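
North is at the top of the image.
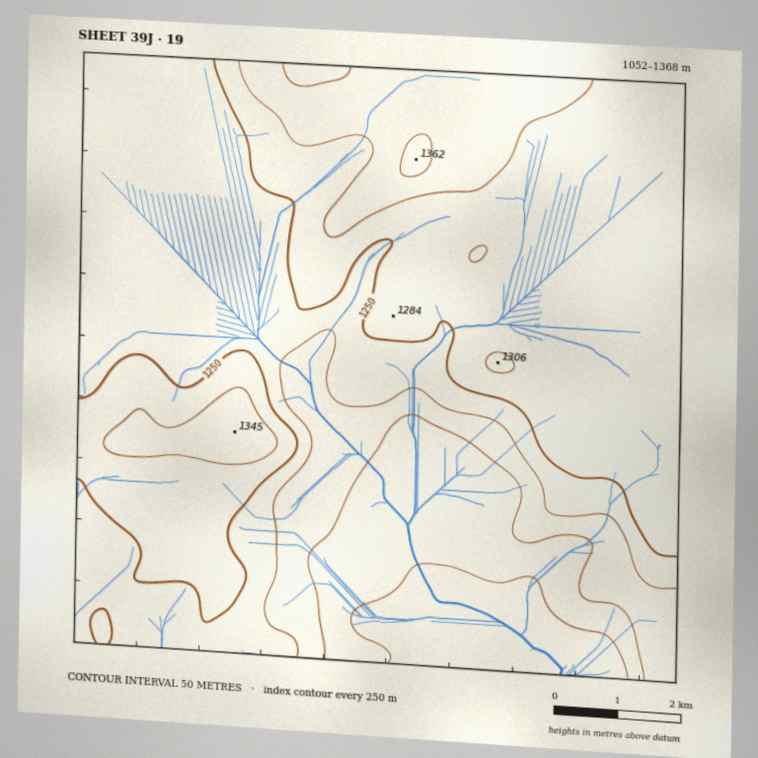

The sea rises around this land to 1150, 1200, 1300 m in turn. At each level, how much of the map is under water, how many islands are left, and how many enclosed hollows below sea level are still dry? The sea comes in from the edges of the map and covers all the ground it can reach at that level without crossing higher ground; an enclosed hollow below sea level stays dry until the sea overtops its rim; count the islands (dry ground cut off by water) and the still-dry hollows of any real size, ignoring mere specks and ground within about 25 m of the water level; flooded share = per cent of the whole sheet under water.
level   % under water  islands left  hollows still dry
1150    15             0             0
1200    24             0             0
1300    89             1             0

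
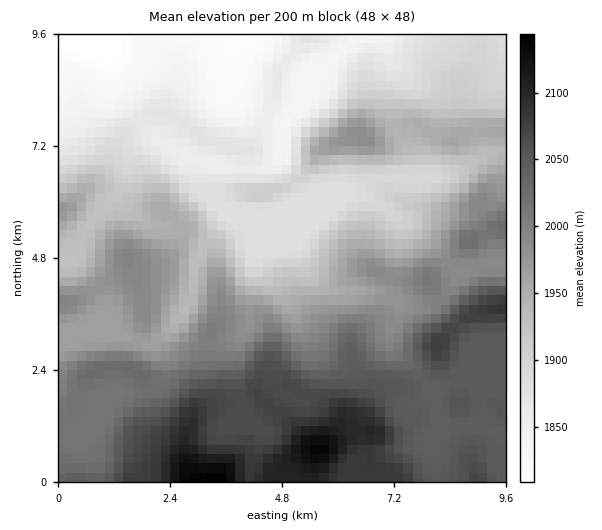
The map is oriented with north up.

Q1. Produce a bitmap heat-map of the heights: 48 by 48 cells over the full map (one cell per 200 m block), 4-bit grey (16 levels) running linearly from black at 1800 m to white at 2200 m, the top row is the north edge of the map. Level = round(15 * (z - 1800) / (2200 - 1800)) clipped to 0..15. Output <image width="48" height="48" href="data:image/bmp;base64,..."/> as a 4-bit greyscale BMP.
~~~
<image width="48" height="48" href="data:image/bmp;base64,Qk32BAAAAAAAAHYAAAAoAAAAMAAAADAAAAABAAQAAAAAAIAEAAATCwAAEwsAABAAAAAAAAAAAAAAABEREQAiIiIAMzMzAERERABVVVUAZmZmAHd3dwCIiIgAmZmZAKqqqgC7u7sAzMzMAN3d3QDu7u4A////AJmZmaqqu8zd3cu7u7u7u7u7u7qpmaqqqZmYiaqqu8zMzMu7u7vMy7u7u6qpmZqqmYiIiZqqu8zMzMu7u8zMzLu7qqqZmZqqmYiIiZqqq7y7u7uqq7zN3Lu7qqmZmZqqmYiIiJqqq7u7qqqqqrzMzMu7uqmZmZmZmYiIiJqqqru6qqqqqqu8zLu7uqmZmZmZmYiIiJmqqru7qqqqqqu7u7u7upmZmZmZmYiIiImZmqu7qqqqqqqqq7u7qpmZmZmZmYiIiIiJmaqqqqqqqqqqq7uqqZmZmaqZmoiIiIiIiZqqqqqqqqqqqqqqqpmZmZmZmYiIiIiIiJmZqqqqqqqqqqqqqqmZmZmZmXiJiIiZiIiZmZmqqqqZmZmZmZmZmZmZmXiIiZiIh4iIiImaqqmImZmZmZmZqpmZmWd3iIh3d3eIiIiZqZiIiZmZiImaqqmZmWZmZ3dmZneIiHeJmYiIiJmYh4maqqmZmWZmZmZmZmd4h3d4iId3iJmId3iaqqqZmWZmZmZ3ZmZ3iHd3iHd3eIiId3iJqqqqqnZmZmd3dlVniHd3d2Z3d4iId3eIiaqqqnd2Zmd3dmVmd3d3dmZmd3d3d3d3iJqqu3d3Znd3dmVWd3ZmZmZmZmZnd3d3iImqqnd3d3d3d2ZWd3ZVVVVVZmZmZ3d4h3iZmWZmd3d3d2ZWd2VERVVVVmZnd3eIh3eIiFVWZ3d3d2ZVZmRERERFVmZ3d3eIh3d3d1VVZ3d3d2ZVZlQzNEREVWZ3dmZ3d3d3d1VVZ3d3d2ZVVUMzMzNEVWZmZlZmd3iHd1VVZnd2ZmZVVUMzMzM0RVZmVVVWZ4iIiFVVVmZmZmZlVEMzMzMzRVVVVVVVZ3iIiGVVVWZVVmZlQzMzMzMzNEVVVERFZneIiHZVVVVVZmZUMzMzMzMzM0RERERFVmd3iHZlVVVVZmVEMzMzMzMzMzNERERVVmd3d2ZlVVVVZlQzMzRERDMzMzMzREREVWZ3d1VlVURVVUMzMzREREQzMzM0RERERFVnd0VVVURERDMzMzMzMzREMzM0REREREVWZkREREREQzIiIiIiIiNFREREREREREVVZjM0REMzMiIiIiIyIiNVVVVVVVVERVVVVTMzMzMzIiIiMzMzISNWZmZmZlVVVmVVVSIzMzMyIiIzMzMyISNGZ3d3ZlVVZmZmZiIiIzMyIiMzMiIiIRJEVnd3ZlVmZmZmZiIiIiMzMzMyIiIiIhIjRWZ2ZVZmVVZmZhIiIiIjMzMiERESIhEiNFVlVVVVVVVVVREhERIiMyIhERESIiESI0RVVERERERERBEREREiIiIhERESIiERIjRERERERERERBERERERIiIRERERIiEREiNEQzM0RERERBEREREREiIRERERIiEREiMzMzM0RERERBERERERESERERERIiIRESMzMzMzRERERBEQABEREREREREREiIiESIzIiMzNEREQxAAAAERERERERERESIiIhIiIiMzMzREQwAAAAERERERERERESIzIiEREiMzMzNEMw=="/>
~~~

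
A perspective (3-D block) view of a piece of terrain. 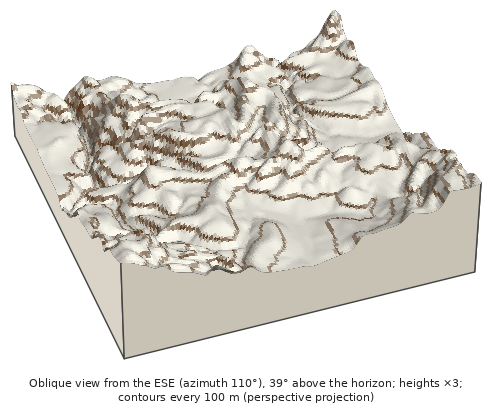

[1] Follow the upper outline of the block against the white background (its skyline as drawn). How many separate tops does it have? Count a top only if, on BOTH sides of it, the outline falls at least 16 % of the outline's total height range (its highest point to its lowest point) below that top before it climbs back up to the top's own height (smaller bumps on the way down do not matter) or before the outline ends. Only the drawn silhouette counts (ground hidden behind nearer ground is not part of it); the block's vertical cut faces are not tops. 1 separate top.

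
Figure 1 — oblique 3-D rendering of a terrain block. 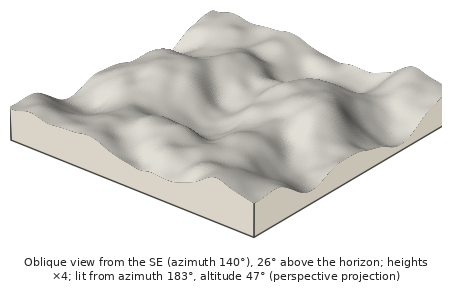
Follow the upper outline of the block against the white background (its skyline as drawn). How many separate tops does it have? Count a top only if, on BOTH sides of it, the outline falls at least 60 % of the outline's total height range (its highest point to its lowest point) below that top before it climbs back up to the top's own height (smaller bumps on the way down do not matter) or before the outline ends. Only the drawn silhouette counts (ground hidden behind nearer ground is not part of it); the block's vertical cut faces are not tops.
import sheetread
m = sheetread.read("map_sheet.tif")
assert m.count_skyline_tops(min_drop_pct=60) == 1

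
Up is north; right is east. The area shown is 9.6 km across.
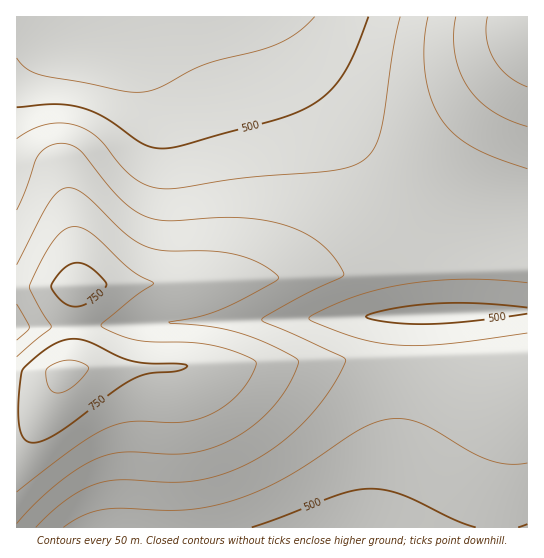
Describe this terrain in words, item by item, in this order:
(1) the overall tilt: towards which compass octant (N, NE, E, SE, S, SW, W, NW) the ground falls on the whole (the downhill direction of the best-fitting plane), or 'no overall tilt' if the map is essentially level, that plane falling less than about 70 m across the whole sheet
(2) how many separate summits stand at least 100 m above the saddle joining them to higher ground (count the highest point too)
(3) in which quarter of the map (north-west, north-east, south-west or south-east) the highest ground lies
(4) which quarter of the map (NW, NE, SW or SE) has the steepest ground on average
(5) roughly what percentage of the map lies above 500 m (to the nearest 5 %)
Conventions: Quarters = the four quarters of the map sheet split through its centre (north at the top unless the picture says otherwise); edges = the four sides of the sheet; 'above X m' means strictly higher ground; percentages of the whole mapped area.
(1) Overall the map slopes down towards the north-east.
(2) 2 summits rise at least 100 m above their surroundings.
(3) Look to the south-west quarter for the highest ground.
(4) The south-west quarter is the steepest part of the map.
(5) Roughly 85 % of the ground is higher than 500 m.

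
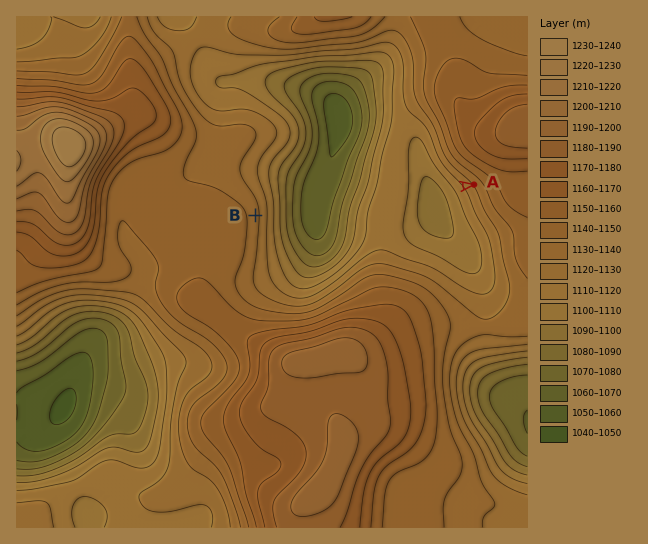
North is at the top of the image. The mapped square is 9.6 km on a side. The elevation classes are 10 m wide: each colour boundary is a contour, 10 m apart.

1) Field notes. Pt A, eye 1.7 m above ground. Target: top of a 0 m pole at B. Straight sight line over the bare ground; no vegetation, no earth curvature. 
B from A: visible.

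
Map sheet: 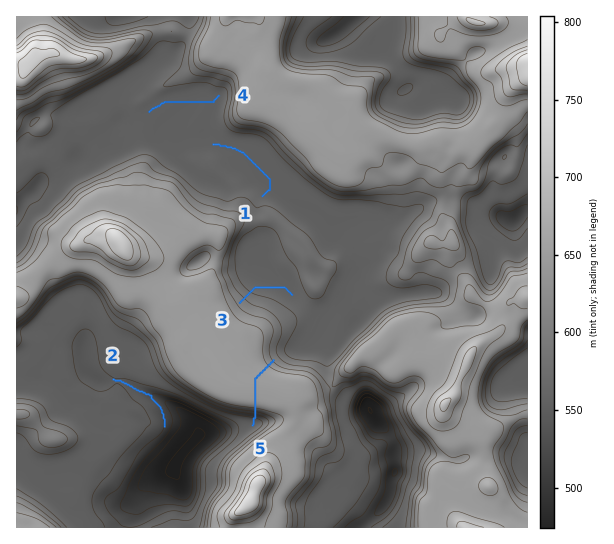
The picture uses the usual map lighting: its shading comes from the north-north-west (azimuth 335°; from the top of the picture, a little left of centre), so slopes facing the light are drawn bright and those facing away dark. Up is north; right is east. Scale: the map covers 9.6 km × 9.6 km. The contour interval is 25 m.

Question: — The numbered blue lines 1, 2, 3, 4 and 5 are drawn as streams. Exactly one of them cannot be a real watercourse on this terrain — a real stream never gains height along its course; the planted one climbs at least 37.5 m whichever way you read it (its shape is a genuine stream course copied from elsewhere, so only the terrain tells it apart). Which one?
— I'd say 5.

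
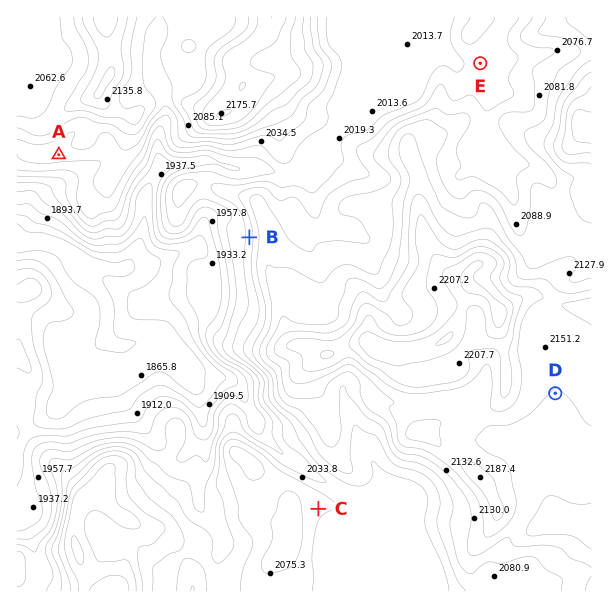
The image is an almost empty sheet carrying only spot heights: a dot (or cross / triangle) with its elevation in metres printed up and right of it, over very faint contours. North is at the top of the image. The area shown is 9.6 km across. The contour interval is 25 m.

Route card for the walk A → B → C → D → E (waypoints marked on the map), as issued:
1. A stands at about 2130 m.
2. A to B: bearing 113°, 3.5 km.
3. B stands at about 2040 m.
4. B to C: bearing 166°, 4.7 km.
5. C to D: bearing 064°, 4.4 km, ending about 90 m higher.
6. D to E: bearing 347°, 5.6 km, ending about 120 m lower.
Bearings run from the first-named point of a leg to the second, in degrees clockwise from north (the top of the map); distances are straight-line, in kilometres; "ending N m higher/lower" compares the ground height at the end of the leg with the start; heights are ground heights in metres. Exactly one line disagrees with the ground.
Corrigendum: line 1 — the height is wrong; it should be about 2040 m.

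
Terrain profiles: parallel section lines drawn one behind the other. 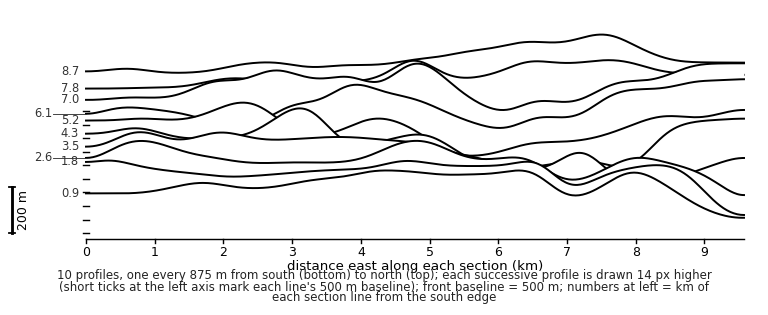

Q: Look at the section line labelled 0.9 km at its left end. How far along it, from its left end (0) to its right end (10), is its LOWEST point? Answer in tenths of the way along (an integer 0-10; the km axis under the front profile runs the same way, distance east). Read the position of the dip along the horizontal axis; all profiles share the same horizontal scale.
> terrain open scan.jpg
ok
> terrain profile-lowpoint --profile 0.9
10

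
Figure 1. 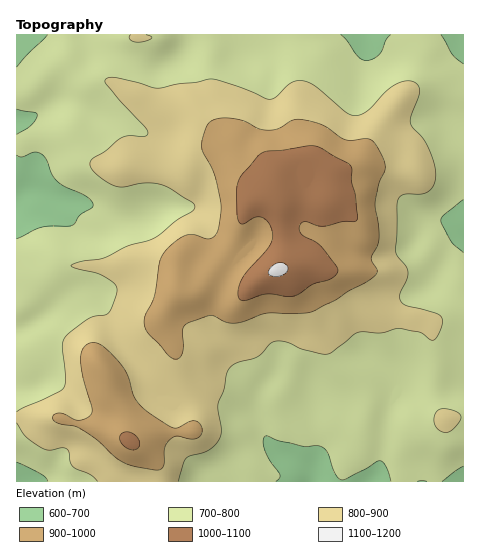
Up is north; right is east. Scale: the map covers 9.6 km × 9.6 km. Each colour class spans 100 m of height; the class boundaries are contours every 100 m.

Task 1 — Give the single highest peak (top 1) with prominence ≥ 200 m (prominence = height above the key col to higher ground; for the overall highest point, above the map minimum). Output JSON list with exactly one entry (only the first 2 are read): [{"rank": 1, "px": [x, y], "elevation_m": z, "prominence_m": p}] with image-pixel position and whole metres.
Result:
[{"rank": 1, "px": [277, 270], "elevation_m": 1110, "prominence_m": 466}]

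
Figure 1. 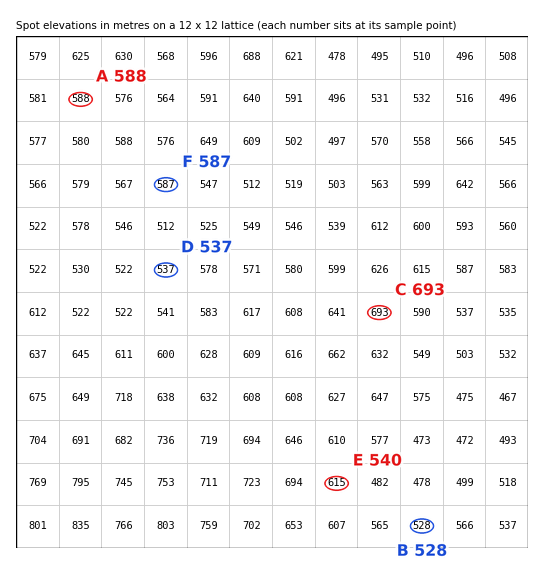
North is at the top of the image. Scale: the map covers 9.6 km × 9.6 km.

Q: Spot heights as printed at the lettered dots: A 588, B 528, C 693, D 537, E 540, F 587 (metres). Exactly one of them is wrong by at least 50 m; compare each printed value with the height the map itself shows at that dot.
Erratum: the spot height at E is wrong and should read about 615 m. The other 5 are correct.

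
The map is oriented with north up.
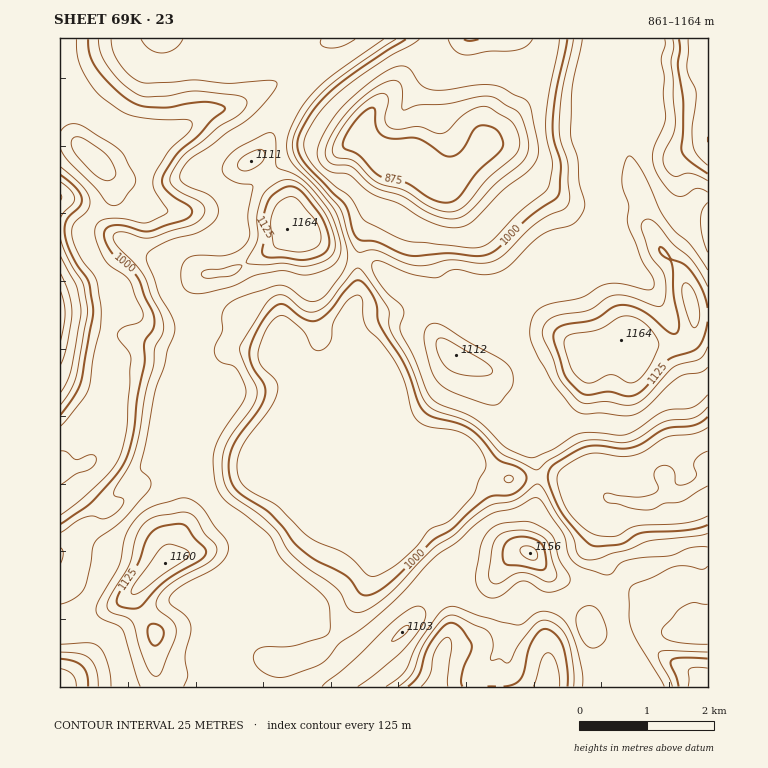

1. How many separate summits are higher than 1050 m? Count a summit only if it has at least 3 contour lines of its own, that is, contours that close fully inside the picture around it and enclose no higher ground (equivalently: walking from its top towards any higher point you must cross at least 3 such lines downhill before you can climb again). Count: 3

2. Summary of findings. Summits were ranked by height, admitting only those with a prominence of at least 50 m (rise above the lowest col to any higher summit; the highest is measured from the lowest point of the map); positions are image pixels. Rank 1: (287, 229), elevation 1164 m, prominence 303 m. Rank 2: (621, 340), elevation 1164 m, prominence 133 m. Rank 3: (165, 563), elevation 1160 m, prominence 98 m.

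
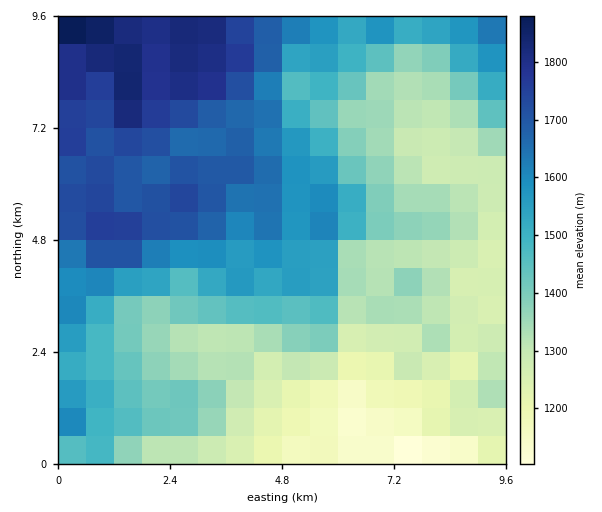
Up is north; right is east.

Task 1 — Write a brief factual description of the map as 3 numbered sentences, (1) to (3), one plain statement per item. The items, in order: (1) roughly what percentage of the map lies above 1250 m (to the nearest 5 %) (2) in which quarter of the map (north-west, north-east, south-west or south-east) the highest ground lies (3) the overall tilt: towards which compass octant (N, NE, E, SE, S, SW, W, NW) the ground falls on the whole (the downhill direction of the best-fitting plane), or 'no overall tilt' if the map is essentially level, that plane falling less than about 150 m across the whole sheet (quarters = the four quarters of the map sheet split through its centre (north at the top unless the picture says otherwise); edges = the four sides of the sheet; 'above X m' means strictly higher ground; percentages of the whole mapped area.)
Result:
(1) Ground above 1250 m makes up about 90 % of the sheet.
(2) The highest point lies in the north-west quarter of the map.
(3) The general tilt is down to the south-east (the land rises towards the north-west).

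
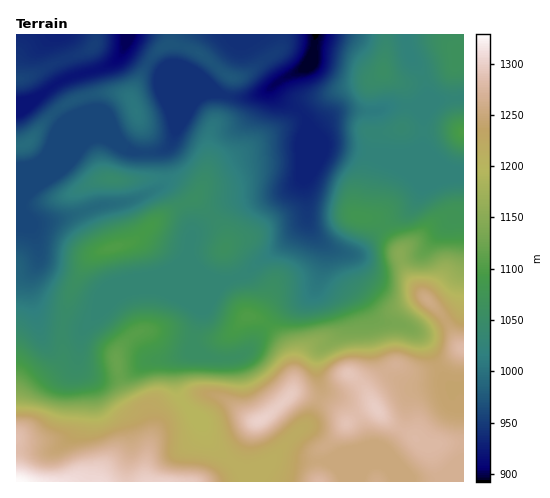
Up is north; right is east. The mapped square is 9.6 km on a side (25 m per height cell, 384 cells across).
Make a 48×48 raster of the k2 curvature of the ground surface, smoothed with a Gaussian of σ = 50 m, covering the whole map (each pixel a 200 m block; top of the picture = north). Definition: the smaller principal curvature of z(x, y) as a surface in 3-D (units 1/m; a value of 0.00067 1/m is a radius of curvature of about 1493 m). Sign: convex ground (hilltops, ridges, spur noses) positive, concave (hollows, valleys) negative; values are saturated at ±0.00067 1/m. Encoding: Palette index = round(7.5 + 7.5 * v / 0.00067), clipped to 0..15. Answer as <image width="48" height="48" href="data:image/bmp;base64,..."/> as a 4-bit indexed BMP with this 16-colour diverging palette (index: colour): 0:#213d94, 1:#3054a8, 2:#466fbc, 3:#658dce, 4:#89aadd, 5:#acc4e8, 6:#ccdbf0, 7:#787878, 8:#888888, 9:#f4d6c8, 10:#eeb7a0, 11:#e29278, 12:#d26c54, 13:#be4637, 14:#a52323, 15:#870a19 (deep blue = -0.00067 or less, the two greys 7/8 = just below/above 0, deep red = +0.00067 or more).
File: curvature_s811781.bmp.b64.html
<image width="48" height="48" href="data:image/bmp;base64,Qk32BAAAAAAAAHYAAAAoAAAAMAAAADAAAAABAAQAAAAAAIAEAAATCwAAEwsAABAAAAAAAAAAlD0hAKhUMAC8b0YAzo1lAN2qiQDoxKwA8NvMAHh4eACIiIgAyNb0AKC37gB4kuIAVGzSADdGvgAjI6UAGQqHAJh3d3eIdWl3h4qWRXd3Zmm4N3WWZ1VWd4ZVV4iIdWhjRWZDRWd2ZmVDZ3ZWdVd3Z0MiNoh4hkd0IiM0RVVVVnZVd3d3ZIiIZlVUIkZ3dkd2VFVlVVQzNXmHRFd2R4iIdph3dURXd2iHZWdlRWZSEkdlVkMzZ4h4hrhmd3ZWZniIdmZURpunISNFi3VnVoh3d5mGZ4dVZlZ3h1ZEWKuYcxNGmmWJZXh2ZniXZodEiHZnhkNFVnh3djJGh1eZZXd1ZjRWVndEiImIcyZ2ZlZ3eHNGZWiIVXdmd1QzI0VDNHmqYmmYhjV3eaU0RWeGVndmd3ZUMyMiIASaVImYdTVmeaQUZ2d1Z3d2d3dmZlQ1ZAACM0QyI0RWi7MFu4dlZ4hmZXdmZ2RHiFIAAAAAAAJGm6IFzJZWmHdVVYdUZ1Nal1VUQzMhEAAUZTEAWYVIymQzanZEd1Nal2Z3dlVnhjAEZlQwACNGlzEDq2ZGd1M2h3eIhlVnmGMSWIeHMREREAADeHZGd2UzaJmZh1VWeHZDNFeHZ2VCEAATVIZGd3ZTNomYh2RFeJh2QzRWZ4dlQQJFY4ZWd3ZmNFVlVDVDiqmHUyIzNWVnQUl3Y3ZWeHZnZERENHdyWadlZkNEMzVmIqynRXVWiHZWd2VWd3d1JGVWd2VGdlVkJqylRmVFd3ZTRnd3d3d3QzV4mHVGiHZSR4pkVXU0VmZUMiM1d3dVVUR5mHZVd2UiVEU1dZZDV4h3dmVURnVoh2M2iHdmVUIFYgFJlYZDWamYiIiHZWZ5qHYyRnZlMQAp2UEnhnZUR5mYiIiHZVZ4mHmENWZCATIEuoUjVWZlRXiIh3d3ZVZniHmoRWUQR3UhN3dURXdlQ0V4h2eZdVZmeHiYVVMEu5hkIVZmVnVUMhEkVWeZdVZmd3eHZlIHy5iIYxZ3d2ZndjEAAAJnZXh2ZlVWZmMWqYeIhyN4iHNniYZDEAACVniHd3ZUVmQViId4h1NGiHcSeId3iHQhNXiIeIdmVWQkiId3dlVDRHdzBHiJmHd2VniId4d3ZGUjiHd2ZWd2VWd3YDiZh2d3ZniId3eIdGchZ2ZmZ3d3ZTEndwV3UgETRWeId3eIhWdRRmZnd3d0M4o0d1FlARABE2eId4iHdGdyNWZ2ZmdTR2mQd3UiUkd1IWd2ZoiHdWdzJWd3d3ZEjDeCZ3d3UpmHIEh2VGiHdldkJ6p3iXVFnSZ2J3d3F5mWFQiZhlZ3d1ZlJpl2iXVFiwBnY0Z1F4mENxOrl3d2VVVlIzM0ZmdEVmMGiHQyV4hwZ3BFM0VlVmZmRERDRWd0MiEAWIdmeZdBd3cgAAAUeHZnZYmGZ3ZkM5hQAUZ3iIcVd3dgeYUQNnZXZqqId4ZWdoh3MAACRWYld3UHmYdiACNFZ5l5dmVYp3d3d1MAAlZRVRFnZmZ3YhMVaJiJdVVomGZnd3iFEEZlIleHVVZ4mTMVaId4dFV3eIdmZ3iqQSaId3h1VmZ3mWElZ3ZndEaIiId3ZmaJUyRGd2VFZ3dmeIIlZVZ3dFeZiA=="/>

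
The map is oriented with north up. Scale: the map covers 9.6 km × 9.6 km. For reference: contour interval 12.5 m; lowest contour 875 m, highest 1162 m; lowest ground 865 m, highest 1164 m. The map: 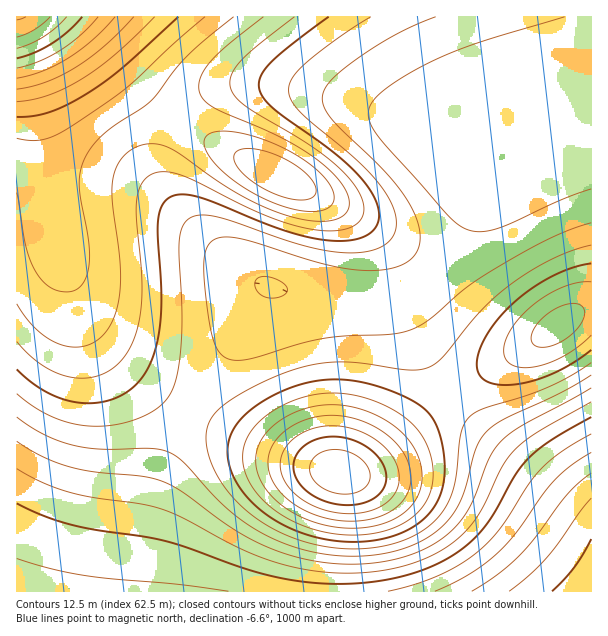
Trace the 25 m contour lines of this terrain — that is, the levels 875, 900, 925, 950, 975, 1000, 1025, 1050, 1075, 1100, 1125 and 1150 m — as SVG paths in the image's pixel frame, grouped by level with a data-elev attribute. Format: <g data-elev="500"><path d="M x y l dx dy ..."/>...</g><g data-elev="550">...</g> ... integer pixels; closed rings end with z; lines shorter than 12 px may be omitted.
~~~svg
<g data-elev="875"><path d="M552 591l22-24 17-28"/></g><g data-elev="900"><path d="M472 591l25-16 21-18 16-18 33-45 11-11 13-10"/></g><g data-elev="925"><path d="M388 591l25-6 22-8 21-10 18-12 13-12 12-13 29-45 14-17 19-16 30-18"/><path d="M17 559l33 9 34 7 95 9 49 7"/></g><g data-elev="950"><path d="M17 469l25 13 27 10 26 6 48 6 22 6 20 9 55 30 39 14 24 6 23 3 24 1 24-1 22-4 23-7 19-9 16-10 13-12 10-14 24-48 14-18 22-18 54-30"/></g><g data-elev="975"><path d="M17 417l28 18 30 11 29 3 48-1 16 4 17 11 27 31 17 16 17 14 18 10 24 11 26 7 27 4 25 0 21-3 18-5 17-7 15-10 12-12 10-15 6-16 11-39 5-11 6-7 17-12 54-25 33-19"/><path d="M591 223l-19 6-21 9-50 27-34 22-39 34-18 9-20 4-45 2-24 3-78 21-15-1-9-7-5-10-4-15-6-54 2-22 4-8 5-4 10-2 16 2 80 24 39 7 18 0 17-3 12-5 9-8 4-11 0-12-4-13-7-15-23-30-55-54-7-12-2-11 3-7 7-9 27-23 39-24 38-16"/></g><g data-elev="1000"><path d="M346 542l26-1 23-6 19-9 15-13 10-15 5-18 0-22-4-24-7-15-9-11-16-10-22-9-24-7-21-3-21 1-21 5-18 7-17 9-15 10-10 11-7 10-4 12 0 12 2 12 6 14 10 13 12 13 15 11 17 9 18 7 19 5z"/><path d="M17 369l15 14 15 9 16 7 17 4 16 0 17-4 13-7 12-10 12-19 8-27 3-37-3-78 5-17 4-5 6-3 12-2 15 3 76 31 42 11 18 2 17-1 12-4 9-6 4-9 0-12-5-14-9-13-12-14-17-15-62-45-10-10-4-9 1-12 10-14 21-18 38-28"/><path d="M591 263l-19 5-20 8-20 12-19 15-16 17-12 18-7 16-1 14 4 9 8 5 14 3 16-1 18-5 20-7 18-10 16-12"/></g><g data-elev="1025"><path d="M351 528l19-1 17-5 14-7 12-11 6-12 3-15-2-15-6-15-11-13-14-12-18-9-18-6-18-2-18 1-17 4-16 8-17 14-10 17-1 9 0 9 7 18 15 17 21 14 25 9z"/><path d="M538 347l7 0 9-2 9-4 10-8 7-7 4-8 0-7-2-5-7-3-9 2-12 4-10 8-8 9-4 9 0 7z"/><path d="M17 304l9 14 12 13 12 8 12 6 12 2 12-1 10-5 10-9 6-9 4-12 4-27-1-29-7-55 1-21 4-12 5-9 9-8 10-5 14-1 15 4 65 44 25 13 22 9 21 6 18 1 15-2 10-6 3-9-2-12-9-13-16-15-19-14-21-12-67-30-9-6-6-7-1-8 1-7 9-17 18-17 36-29"/></g><g data-elev="1050"><path d="M341 513l13 1 14-3 11-4 9-6 7-7 3-9 1-11-3-10-6-11-8-9-11-7-12-6-12-4-14-1-13 1-12 3-14 8-10 12-4 14 3 13 9 14 13 10 16 8z"/><path d="M296 200l13-1 5-3 2-4-1-6-3-6-12-12-18-10-21-8-16-1-7 1-3 3-1 6 2 6 15 15 22 13z"/><path d="M17 138l15 3 12-2 13-5 15-8 55-39 46-43 32-27"/></g><g data-elev="1075"><path d="M339 494l14-1 12-5 5-8-1-10-7-10-12-8-14-3-13 3-6 3-5 6-2 6 0 7 5 8 6 5 8 4z"/><path d="M17 102l15-2 16-5 33-16 34-25 40-37"/></g><g data-elev="1100"><path d="M17 78l25-7 26-13 25-19 22-22"/></g><g data-elev="1125"><path d="M17 58l17-5 17-9 17-12 14-15"/></g><g data-elev="1150"><path d="M17 37l18-8 15-12"/></g>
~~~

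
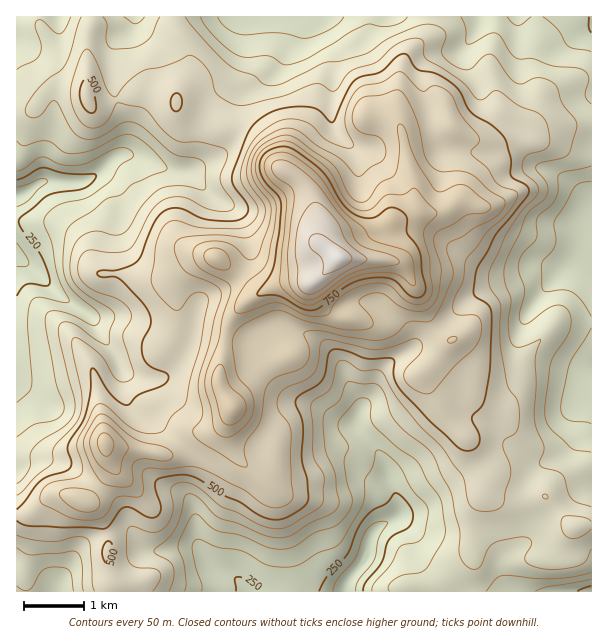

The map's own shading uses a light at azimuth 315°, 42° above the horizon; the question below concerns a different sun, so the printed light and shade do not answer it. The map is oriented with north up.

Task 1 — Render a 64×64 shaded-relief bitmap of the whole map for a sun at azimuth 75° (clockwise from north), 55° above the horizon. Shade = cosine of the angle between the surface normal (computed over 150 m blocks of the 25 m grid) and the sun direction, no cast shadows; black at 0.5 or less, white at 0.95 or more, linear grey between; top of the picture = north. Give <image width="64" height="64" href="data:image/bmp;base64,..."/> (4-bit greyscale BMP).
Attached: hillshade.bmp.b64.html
<image width="64" height="64" href="data:image/bmp;base64,Qk12CAAAAAAAAHYAAAAoAAAAQAAAAEAAAAABAAQAAAAAAAAIAAATCwAAEwsAABAAAAAAAAAAAAAAABEREQAiIiIAMzMzAERERABVVVUAZmZmAHd3dwCIiIgAmZmZAKqqqgC7u7sAzMzMAN3d3QDu7u4A////AKvMp1RXq8zN3e7dzMqZqqu83aU1eau7qqqqvLqpmIiIq8uoVFeszM3u7u3LuZmqq7zdyFVoq7qqqqvLqZiIiIiry5hkWL3cvO7+7LqpiZqru8zLhVeaqpmZq8uZiJmZqpqqmXVYvd3M3v7bqpmImqu7vM23RoqpmZmsy6mZqqq7iZmZhljO7czd7sqZmIiJq7u73thFiqmIiavLqqqqqryIiZqXaM7cu83tqImHd4mru6ve2WaaqYd4q7uqqqmZu4iZmZiJzcqazeyYiIZWeau7q97bh5mYh3iru6uqmIm7iZmYd4rNuIrO7Jd3dVZ5q7qr3typmHd2Z5qqu7qYiryZqYdnm9yni97shmdlVoq7u7zd3LuXZ3Znmqq7upmrzIiYdnm93Jit7+t1VmZnmrzMze7cu6dnZVeJq7u6q8zMZnd4rM3Kit7u2VRXd3ir3e3u7uzLlmdmV4q8y6qs3dxUV5q7u5it7tymRWeHibze7u7u3MuGd3ZnmrzMurzd3GVXmqmHet/sqXVWeIibzd7u7/7MynZ3dniau8zLvNzMh3iZdUWM7riIh4iImrvM7u7v7czJd3dmeaq7zcy8zMyYiIdSJa3cmJu6mYmry73u7u7czLh3h2Z5q7zNzMzLu5mIdjEXzdy7zcqYibzLve7u7czcp3iHZmirzMzMzMy7mYh1MSje7czLqYiKzMu87v7t3cuGeHZVeb3cy8zd3MyZmXUgKe/ty6mZiIm8zMzu/+3cuHeIdlaKzdy7ze7czJqqhiAp7+y6mJmGaLzdzN7/7duXeIdlaKzMy7ze7ty7qrqWICru26mZmXQ3zu7d3v7cy5eIdlaKzMzLvN7+27uqupYxS+26qqqYUjjf/u3u7czMqHdlV5vLvMzM3u7Lu6qphjJr3KqqqpYyWt/+7d3LvNyoZTRpu8u83cze7tu7qph1RIzcqqqphSON7u3cu7vN25hjNYq8u7zdzN7u3LuqmGVFneypmql0I67tzMuqvO7JiGM3m7y7vN3c3u7cu6mHZUau7IeJqYUjruy7uqvO7riJdVervMu83tzN7tzMmYdkWM7qZomqljOd7LqqvN79l3iIeJq7u7ze3M3d3MyZh1Rq3shXiquoQ43cuqq87+p2Z4mZiZq7ze7svN3czJiGVZztlmiZqqlkfNy7q73ut1VnmqqYibzN7+y7zN3MmHZXvtp2eJmaunRqzLu7zMp1Vnmru6iavN7//bq83dyIdnreyHeIiJq6hFm7u7updlaJu8zLmbu7zv/+uZvd3Yd4rN2XZ3d4iruFRpq7qWRGmrzdy7mKzcvN//7Jms7dd5rMuGVnd3eKu5ZEeaqWIUnMzNy6hnre3M3v/tuazd14rLljNXd3eJq7p0NYqoQBWbzMu5dDfO7tze7u7Lq93Yq7hBJXiHeImrqXVFeJdBJ6qrqphSSv/+3e7u7ty7zMq7gwFHmpiImaqXVWiIdkNIu6mYdkN+/+7u7u7t3cu8y6lSEmmrqpmJmXVGm7lkM2iaqYdmZ8//7u7u7u3dzLu6lkMjeru6mIiHZGrdyWITaJiry6q87//+7d3u7czMu7hmVDWLu7l2eIdmjO7JUQJomb3u3d3v//3M3e7dzMzLtmdlVpvLqWVniIic3clRAVir3v7czN//7Lzd7tzM3cu2eHd3m8uoZVeaqqu8qFEBWLzv/tzM3v7LvN3d3d3dy7eIiImau6hlWKzMu7qWMAFZvO/+y7zd3Lu7vM3e7d3LuIiZmaqrqXVovNzLuXUgAWm9/+26vNzMvLqrzd7d3Mu4iJmqqauphmi83cuoYxABab7/64iszNzMu7ze3czNzLh3iqqZmqmYeazdynUxAAJp3//rd6u83Lu8ze7t3d3cuZiaqpiJqpmZrMyXUxAAFYvv/+p4q6zdur3u3e7//ty6qqmqmIiJqqq7uXZTAABYrf//2omprO26ve7t3v/ty6u6h3ial4qqqqqYdlIAA4ve///KmZit7bvN3d7u7tuqq7p2eKqpmqqZiZiHYgAGve///sqph77ty8zMze7bqqu7uoeJqrqpmHZ4mYh0AAa97u7tuql3vu27vMzN3LqrzMq6mJmaq6l2VXmZmZYgFZ3v7dupmHjO7Lq7zN3Lu8zd2qqpiImrqXZWiaqqqWRGnO7tuHeYec7bqrzd3cu8zd3JqqmHebu5dmeau6qqmHeb3e2VWJmK3tur3d3cy7zM3MmrunVpzLmHeJvLurqpmZvN3INJqqveyqzu3MzLzM3cyau5ZGvdupiIrMy7u6qZq7zMg0m7vO7Kvf7LvMzM3d3Jq7lkjOy6qpms3Lu7uqqqu8yESLu87bq+/sq8zLzd3cmaqWWd7KqqmazMy8zLuqmrzJVYqqzdus7+ur3LvN3cyZqpdZ3sqqqqrMzMzMzLqZq8pmipm9283u26zcuszMzKqqp2neyqqqqrzMzczMy5mauoiaiL3c3u26vNy7zMzMqpmYad3Kqqu7u8zd3LzMqZmqqZmHrd3e3Km93LvMu7yqmZhp3cuqq7qrze7cu8y6maqqqXed7u7bmb3cu8zLu5mZqGnNy7qqqqze7cu7zMupmquph5vd3dypvdy7zMzMiIqoac3Mupmave7ty7u7u7qZmrqYibzd3bqs3LvMzMyIm7hovd3KiJrO7ty7u7u7u6mZq7qZq83d27zcq7zM3YisuGe93cqHm97u3Lu7u7u7upmry5iazN3cvNyrvMzM"/>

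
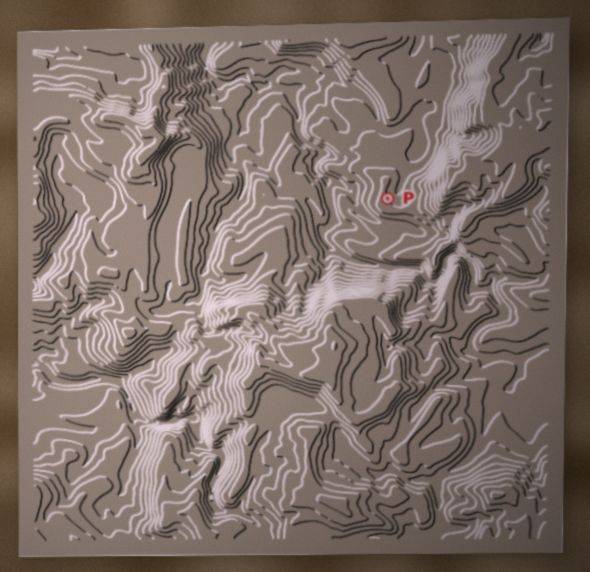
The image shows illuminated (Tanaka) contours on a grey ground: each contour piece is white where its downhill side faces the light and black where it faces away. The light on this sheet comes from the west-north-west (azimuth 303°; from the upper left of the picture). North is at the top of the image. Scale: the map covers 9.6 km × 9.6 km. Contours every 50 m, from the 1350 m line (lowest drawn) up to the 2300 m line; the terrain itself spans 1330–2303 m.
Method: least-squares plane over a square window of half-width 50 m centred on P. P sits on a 13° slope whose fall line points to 66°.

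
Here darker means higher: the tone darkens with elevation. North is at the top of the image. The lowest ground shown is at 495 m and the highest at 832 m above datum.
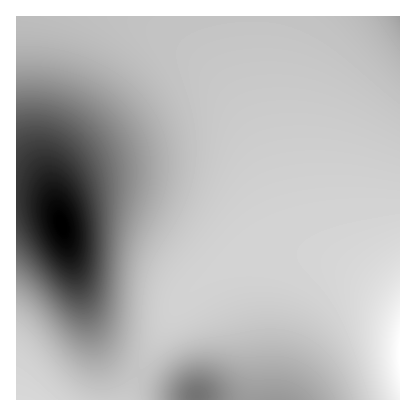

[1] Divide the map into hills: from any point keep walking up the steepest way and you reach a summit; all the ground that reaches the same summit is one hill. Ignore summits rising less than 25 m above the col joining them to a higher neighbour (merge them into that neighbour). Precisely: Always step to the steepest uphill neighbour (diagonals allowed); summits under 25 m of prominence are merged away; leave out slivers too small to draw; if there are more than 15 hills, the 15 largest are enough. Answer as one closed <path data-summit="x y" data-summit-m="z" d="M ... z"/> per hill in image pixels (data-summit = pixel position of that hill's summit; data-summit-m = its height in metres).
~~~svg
<path data-summit="62 226" data-summit-m="832" d="M250 16l-234 0 0 384 110 0 19-40 34-56 13-14 18-14 28-16 24-7 30-1 24 4 31 12-39-21-10-13-6-12-32-118-7-40z"/><path data-summit="400 16" data-summit-m="620" d="M400 16l-149 0 2 48 7 40 27 102 11 28 14 16 42 21 46 29z"/><path data-summit="196 396" data-summit-m="678" d="M292 252l-24 0-26 6-24 12-26 20-13 14-22 34-20 38-10 24 273 0 0-98-32-22-30-16-22-8z"/>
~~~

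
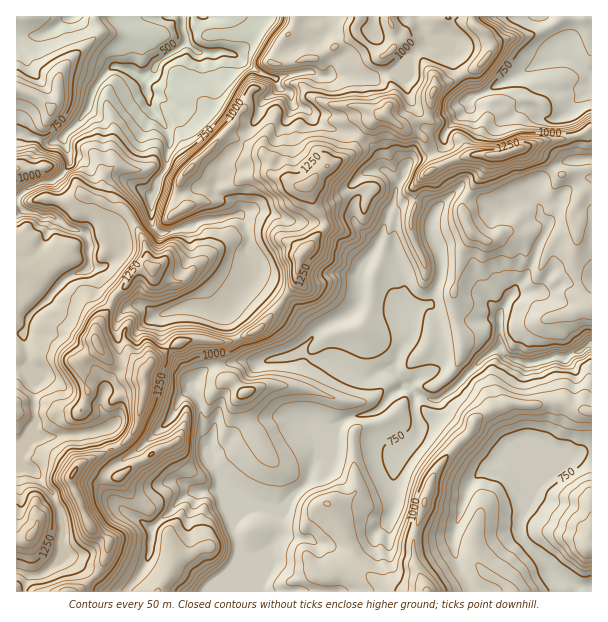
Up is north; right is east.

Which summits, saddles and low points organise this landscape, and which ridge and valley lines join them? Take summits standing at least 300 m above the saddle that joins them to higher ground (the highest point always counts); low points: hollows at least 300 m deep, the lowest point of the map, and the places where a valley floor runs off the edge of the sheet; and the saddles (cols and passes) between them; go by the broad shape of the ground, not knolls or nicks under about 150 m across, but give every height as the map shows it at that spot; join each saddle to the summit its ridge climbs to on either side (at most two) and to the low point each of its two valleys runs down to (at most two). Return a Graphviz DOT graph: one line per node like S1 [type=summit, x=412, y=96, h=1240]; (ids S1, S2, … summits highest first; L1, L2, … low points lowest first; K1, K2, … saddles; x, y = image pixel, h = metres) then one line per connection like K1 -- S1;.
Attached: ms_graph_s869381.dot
graph terrain {
  S1 [type=summit, x=72, y=474, h=1506];
  S2 [type=summit, x=426, y=591, h=1160];
  L1 [type=low, x=183, y=17, h=418];
  L2 [type=low, x=590, y=344, h=539];
  L3 [type=low, x=591, y=74, h=679];
  K1 [type=saddle, x=360, y=135, h=1087];
  K2 [type=saddle, x=575, y=135, h=1032];
  K3 [type=saddle, x=461, y=77, h=1028];
  K4 [type=saddle, x=302, y=486, h=770];
  K1 -- S1;
  K1 -- L1;
  K1 -- L2;
  K2 -- S1;
  K2 -- L2;
  K2 -- L3;
  K3 -- S1;
  K3 -- L1;
  K3 -- L3;
  K4 -- S1;
  K4 -- S2;
  K4 -- L2;
}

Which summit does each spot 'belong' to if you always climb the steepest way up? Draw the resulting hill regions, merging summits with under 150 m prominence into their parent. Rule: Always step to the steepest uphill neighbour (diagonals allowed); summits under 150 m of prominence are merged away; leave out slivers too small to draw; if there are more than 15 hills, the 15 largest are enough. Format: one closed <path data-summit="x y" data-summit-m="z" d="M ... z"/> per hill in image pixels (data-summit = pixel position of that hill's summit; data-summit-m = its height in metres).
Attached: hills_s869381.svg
<path data-summit="74 473" data-summit-m="1506" d="M591 16l-408 0-1 13 4 6 0 7-28 20-6 10-9 4-15-8-15-1-9 7-12 18-6 19-7 11-15 13 0 8 6 16-2 8-12 13-23 6-17 12 0 248 4 0-2 7 0 9 5 6 12 4 17 20 10 29 0 36-9 9-15 10-9 0-12-5 0 21 219 0 0-29 4-6 0-8-6-16 0-14 9-9 9-5 15 1 6 4 11-2 4-7 20-21 16-36 18-23 36-11 15-18 11-6 4 0 8 9-1 18 3 10 5 1 9-7 2-15 19-12 32-34 15-8 12 12 10 2 14 0 16-6 14 2 26-14-1-258-17 18-4 7 0 6 7 21 1 21-21 5-23 24-3 11-10 1-23 10-16-10-9-1-12-7-5 0-21 20-3-6-10-6-12 0-14 8-6 1 6-12 1-12 6-8 6-15 5-4 14-2 14-9 3-15 24-24 0-9 2-2 11-3 76-40 8 0 25 19z"/><path data-summit="428 591" data-summit-m="1160" d="M591 344l-25 14-14-2-16 6-14 0-10-2-12-12-15 8-32 34-16 10-5 17-9 7-5-1-3-10 1-18-8-9-4 0-11 6-15 18-36 11-18 23-16 36-20 21-4 7-11 2-6-4-15-1-9 5-9 9 0 14 6 16 0 8-4 6 0 28 339 1 1-5-21-13-32-34-3-6 0-15 9-25 11-14 27-22 25-8z"/><path data-summit="303 254" data-summit-m="1342" d="M279 88l-17 14-6 18-12 15-6 12-18 20-6 24 5 5 15 6 6 7 0 6 4 4 4 14 0 15 8 13-2 17 34 22 29 32 9-7 27-13 7-10 0-29 4-10 10-14 2-7-16-12-5-6-1-18 4-8-3-16 8-8 18-5 1-2-4-15-12-12-15-8-10 0-21-8-7-5-7-10-14-5-2-11-2-2z"/><path data-summit="504 153" data-summit-m="1330" d="M566 54l-8 0-67 36-20 7-2 2 0 9-24 24-3 15-14 9-14 2-5 4-6 15-6 8-1 12-5 10 5 1 14-8 12 0 10 6 3 6 18-19 8-1 12 7 9 1 12 8 7 2 15-8 15-3 3-11 23-24 21-4-1-22-7-21 0-6 4-7 16-15 2-15z"/><path data-summit="51 108" data-summit-m="910" d="M182 16l-113 0-25 18-27 2-1 96 29 10 15-3 24-23 6-11 6-19 14-18 12-1 22 9 8-4 6-10 28-20z"/><path data-summit="588 546" data-summit-m="997" d="M591 451l-10 1-14 6-27 22-11 14-9 25 0 15 3 6 32 34 21 14 16-3z"/><path data-summit="32 534" data-summit-m="1412" d="M20 445l-4 2 0 123 13 6 9 0 15-10 9-9 0-36-10-29-17-20-12-4-5-6z"/><path data-summit="17 168" data-summit-m="1054" d="M23 133l-7 1 1 64 16-12 23-6 8-7 6-9-7-28-6 4-12 2z"/>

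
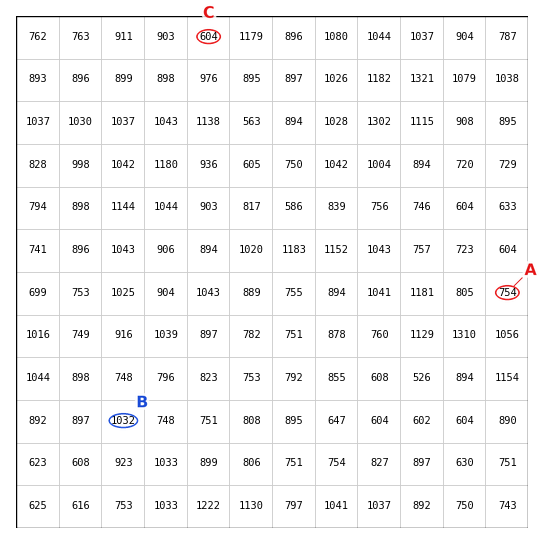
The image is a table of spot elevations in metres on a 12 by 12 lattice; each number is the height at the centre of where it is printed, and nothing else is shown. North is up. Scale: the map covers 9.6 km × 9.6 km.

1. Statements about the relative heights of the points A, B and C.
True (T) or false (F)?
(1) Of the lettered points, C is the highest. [F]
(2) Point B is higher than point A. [T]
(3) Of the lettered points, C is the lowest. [T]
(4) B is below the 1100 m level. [T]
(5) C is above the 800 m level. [F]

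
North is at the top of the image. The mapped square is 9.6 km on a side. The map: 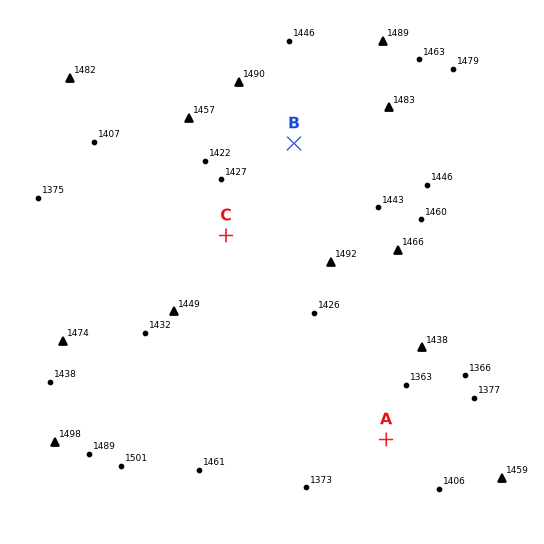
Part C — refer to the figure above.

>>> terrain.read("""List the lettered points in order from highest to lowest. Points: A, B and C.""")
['B', 'C', 'A']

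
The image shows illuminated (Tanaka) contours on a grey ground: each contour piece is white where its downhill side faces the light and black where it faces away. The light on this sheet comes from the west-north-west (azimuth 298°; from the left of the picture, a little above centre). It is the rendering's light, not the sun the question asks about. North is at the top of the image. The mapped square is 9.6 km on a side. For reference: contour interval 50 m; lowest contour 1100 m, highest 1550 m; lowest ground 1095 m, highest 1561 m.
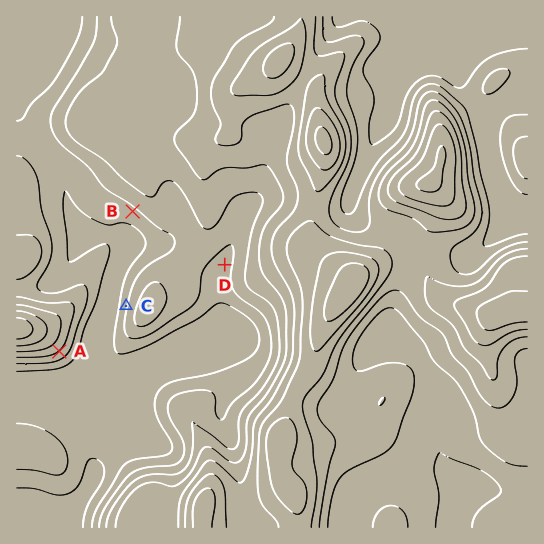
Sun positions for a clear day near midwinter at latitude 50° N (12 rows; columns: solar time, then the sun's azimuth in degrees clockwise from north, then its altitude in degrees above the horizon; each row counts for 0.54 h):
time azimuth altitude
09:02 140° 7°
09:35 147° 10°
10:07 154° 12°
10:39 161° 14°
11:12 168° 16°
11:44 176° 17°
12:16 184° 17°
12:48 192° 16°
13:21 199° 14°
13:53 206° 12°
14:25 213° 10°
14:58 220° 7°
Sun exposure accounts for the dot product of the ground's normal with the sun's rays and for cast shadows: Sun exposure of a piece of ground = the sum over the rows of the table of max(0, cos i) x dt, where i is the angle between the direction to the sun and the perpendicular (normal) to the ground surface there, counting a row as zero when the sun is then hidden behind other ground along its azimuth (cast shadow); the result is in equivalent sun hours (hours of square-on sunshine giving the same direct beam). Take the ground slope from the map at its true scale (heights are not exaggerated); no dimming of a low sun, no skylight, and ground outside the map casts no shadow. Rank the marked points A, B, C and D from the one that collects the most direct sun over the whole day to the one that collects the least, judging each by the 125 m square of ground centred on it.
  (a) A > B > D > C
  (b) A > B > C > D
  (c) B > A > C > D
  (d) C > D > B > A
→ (a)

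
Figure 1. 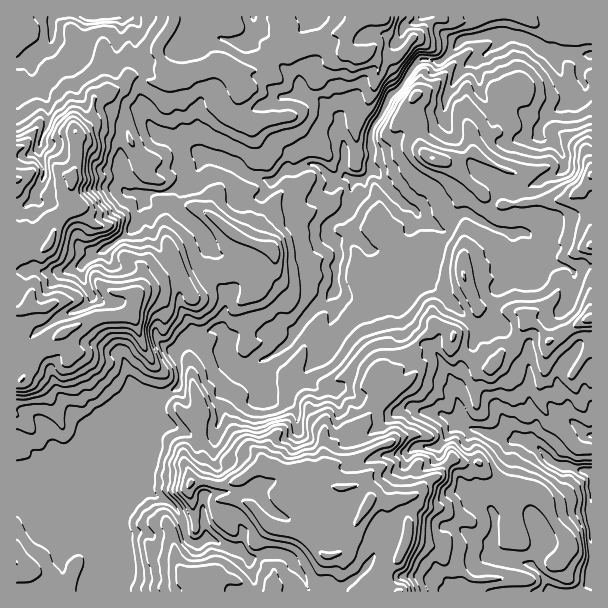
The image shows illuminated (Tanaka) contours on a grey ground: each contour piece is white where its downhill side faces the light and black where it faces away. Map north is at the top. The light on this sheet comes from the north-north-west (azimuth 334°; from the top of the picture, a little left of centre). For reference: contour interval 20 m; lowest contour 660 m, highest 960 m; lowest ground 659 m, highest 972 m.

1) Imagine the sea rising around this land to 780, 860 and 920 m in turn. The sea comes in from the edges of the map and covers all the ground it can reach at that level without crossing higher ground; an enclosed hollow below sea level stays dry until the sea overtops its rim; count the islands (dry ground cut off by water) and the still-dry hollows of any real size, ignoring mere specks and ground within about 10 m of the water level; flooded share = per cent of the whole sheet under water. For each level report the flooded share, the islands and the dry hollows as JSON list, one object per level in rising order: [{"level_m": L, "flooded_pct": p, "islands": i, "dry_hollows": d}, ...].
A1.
[{"level_m": 780, "flooded_pct": 23, "islands": 0, "dry_hollows": 0}, {"level_m": 860, "flooded_pct": 76, "islands": 0, "dry_hollows": 0}, {"level_m": 920, "flooded_pct": 88, "islands": 0, "dry_hollows": 0}]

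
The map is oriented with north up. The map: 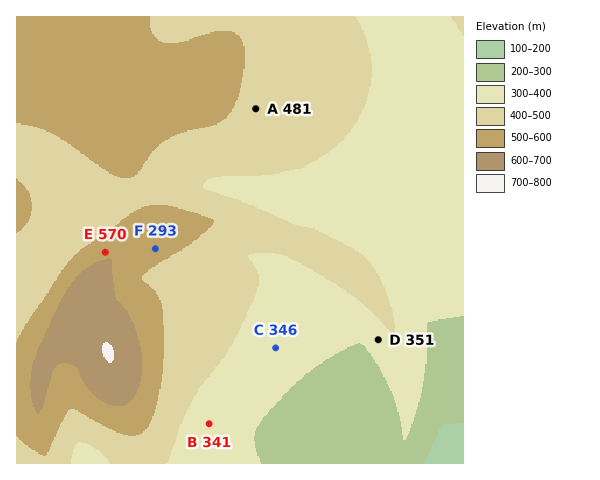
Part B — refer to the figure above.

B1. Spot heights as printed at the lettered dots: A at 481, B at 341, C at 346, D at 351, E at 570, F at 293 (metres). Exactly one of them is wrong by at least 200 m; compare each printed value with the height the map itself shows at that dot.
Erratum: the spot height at F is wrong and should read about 543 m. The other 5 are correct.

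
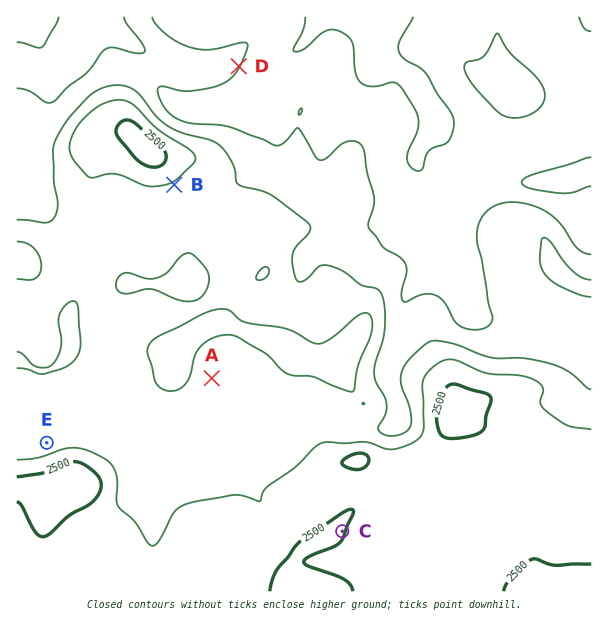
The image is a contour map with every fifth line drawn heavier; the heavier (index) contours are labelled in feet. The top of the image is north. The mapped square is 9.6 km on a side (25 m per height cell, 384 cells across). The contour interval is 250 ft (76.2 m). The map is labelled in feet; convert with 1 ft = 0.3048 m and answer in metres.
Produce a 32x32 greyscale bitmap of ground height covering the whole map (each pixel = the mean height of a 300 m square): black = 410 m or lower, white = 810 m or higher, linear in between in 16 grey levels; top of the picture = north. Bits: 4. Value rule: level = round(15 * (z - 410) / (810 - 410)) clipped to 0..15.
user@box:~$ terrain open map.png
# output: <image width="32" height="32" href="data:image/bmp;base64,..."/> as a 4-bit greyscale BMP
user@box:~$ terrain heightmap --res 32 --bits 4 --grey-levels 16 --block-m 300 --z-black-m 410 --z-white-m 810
<image width="32" height="32" href="data:image/bmp;base64,Qk12AgAAAAAAAHYAAAAoAAAAIAAAACAAAAABAAQAAAAAAAACAAATCwAAEwsAABAAAAAAAAAAAAAAABEREQAiIiIAMzMzAERERABVVVUAZmZmAHd3dwCIiIgAmZmZAKqqqgC7u7sAzMzMAN3d3QDu7u4A////AMzMu7u7u7zu7ty7u7vN7u7My7u7u7u73d3Lu7u7vN3d3cu8urvLu83ty7u7u7zd3d3czLq7zLu83tu7u7u7zM3e7cuqq7y6q7zcu7vLu8zN7//bmZmqqry7zLu7u7u8zd3u25iIiZmrzMy7u7u7u8yrzLmIiIiIibzdu7u7u8zMmZmYiIiIiIiaqom93czMu5mYiIiIiIiIiIl3re7cu6qZmYiZmYiZmZmqh63u3LqYmZmZmrqZmaqquXis3cy6mKqpmaq7mZqru7lnm7qZmHepqpmqu6mqu7u6doiHZ3ZmmaqZqqu7u7qqu3V3VVZmZpmqmZmaq6mZmap1ZkRVZmaZmqqqq6qpiImYdVREVWd3upmaqru6qpiIh2VDRFZnh7qIiZmrqZqXd2ZURERWeHapiIiIiamZmHZlQzNEZndkiIiIiIiZmZh3ZUMiNGd2RHeJmIiIiZmHZ3UyIiNFVER3iqmqqYiHdmZlMiIiNFVVd4q7zcqYdmZVVTIiIjNEVXebzN7LmGVVVVQyIiIiIzR3i93sl2ZURUREMiIiMzMid3m8yVRDM0VEQzIiI0VUMnh3mpZEQzM0RDIiIiRWZDOIiHdlVmVCM0MiIiJFVlQymJl2d2ZlUyIzIRIjRVVDIneJiIdVRVQyIiESI0RUMyJ3iZh1REREQxEREiIzRDMi"/>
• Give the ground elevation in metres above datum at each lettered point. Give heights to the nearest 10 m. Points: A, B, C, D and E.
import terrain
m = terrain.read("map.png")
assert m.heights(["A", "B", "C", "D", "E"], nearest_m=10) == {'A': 640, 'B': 670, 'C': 770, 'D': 540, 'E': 650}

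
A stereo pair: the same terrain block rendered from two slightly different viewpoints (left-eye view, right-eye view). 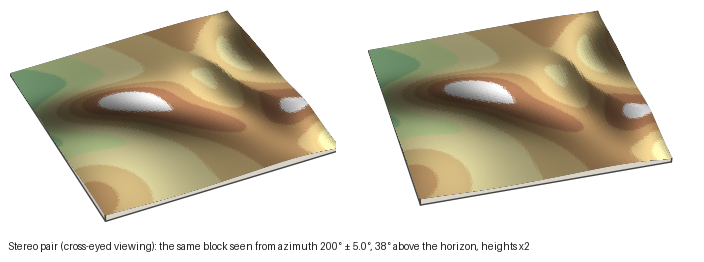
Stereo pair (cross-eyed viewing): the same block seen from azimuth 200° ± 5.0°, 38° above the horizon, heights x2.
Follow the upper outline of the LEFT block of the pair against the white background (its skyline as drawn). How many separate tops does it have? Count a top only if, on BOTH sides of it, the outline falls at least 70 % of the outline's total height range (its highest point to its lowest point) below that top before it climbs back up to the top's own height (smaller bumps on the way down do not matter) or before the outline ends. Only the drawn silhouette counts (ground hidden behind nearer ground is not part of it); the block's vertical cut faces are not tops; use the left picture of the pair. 0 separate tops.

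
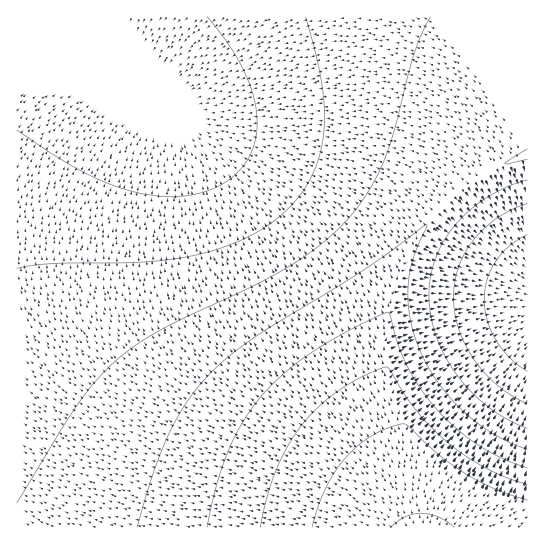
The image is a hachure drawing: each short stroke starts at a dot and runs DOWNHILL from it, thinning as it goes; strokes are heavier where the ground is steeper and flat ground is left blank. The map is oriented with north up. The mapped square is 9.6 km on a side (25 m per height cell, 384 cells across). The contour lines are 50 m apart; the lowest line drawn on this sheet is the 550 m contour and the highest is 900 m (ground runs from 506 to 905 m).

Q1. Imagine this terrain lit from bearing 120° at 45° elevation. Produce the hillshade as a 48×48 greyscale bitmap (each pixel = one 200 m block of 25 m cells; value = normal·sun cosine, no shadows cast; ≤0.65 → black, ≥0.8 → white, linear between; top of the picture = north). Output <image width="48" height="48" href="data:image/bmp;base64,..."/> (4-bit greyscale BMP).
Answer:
<image width="48" height="48" href="data:image/bmp;base64,Qk32BAAAAAAAAHYAAAAoAAAAMAAAADAAAAABAAQAAAAAAIAEAAATCwAAEwsAABAAAAAAAAAAAAAAABEREQAiIiIAMzMzAERERABVVVUAZmZmAHd3dwCIiIgAmZmZAKqqqgC7u7sAzMzMAN3d3QDu7u4A////AFRERERERDMzMyIiIiIiIzM0RFVVZmZ3d1REREREQzMzMyIiIiIiIzM0RFVVZmZ3dlREREREQzMzMyIiIiIiIzM0REVVZmZlVFREREREQzMzMyIiIiIiIjMzREVVZlVUMlREREREQzMzMyIiIiIiIjMzREVVVVVDIlREREREQzMzMyIiIiIiIjMzREVVZlRDM1REREREQzMzMyIiIiIiIjMzREVWZlVEM1REREREQzMzMyIiIiIiIjMzREVndmVUQ1REREREQzMzMyIiIiIiIiMzNFZ3dmZVRFREREREQzMzMyIiIiIiIiMzNGeId2ZlRFRERERERDMzMyIiIiIiIiMzNXmIh3ZlVVRERERERDMzMyIiIiIiIiMzNomYiHdmVVRERERERDMzMyIiIiIiIiIzR5qZiId2ZVVERERERDMzMyIiIiIiIiIzSKqpmId2ZlVERERERDMzMyIiIiIiIiIzWbqpmYh3ZlVERERERDMzMyIiIiIiIiIjaruqmZiHdlVUREREREMzMzIiIiIiIiIjaru6qZmId1VUREREREMzMzIiIiIiIiIja8u7qpmId1VVREREREMzMzIiIiIiIiIja8y7uqmYh1VVREREREMzMzIiIiIiIiIiW8zLuqqZiFVVVEREREQzMzIiIiIiIiIiWtzMu6qZiFVVVUREREQzMzIiIiIiIiIiSd3My7qpmFVVVVREREQzMzMiIiIiIiIiON3cy7uqmVVVVVVERERDMzMiIiIiIiIiJs3dzLuqmVVVVVVERERDMzMiIiIiIiIiJK3d3Mu6qVVVVVVUREREMzMyIiIiIiIiI3zt3cy7qlVVVVVVREREMzMyIiIiIiIiI0ru3cy7qlVVVVVVVEREQzMzIiIiIiIiIzbO7dzLulVVVVVVVUREQzMzIiIiIiIiIzN97t3Mu1VVVVVVVVRERDMzMiIiIiIiMzNI3t3Mu1VVVVVVVVRERDMzMiIiIiIiMzM0ne3cy1VVVVVVVVVEREMzMyIiIiIjMzM0SM3dzFVWZlVVVVVUREMzMzIiIiIzMzM0RHrNzGZmZmZVVVVUREQzMzMiIiMzMzNEREWKzGZmZmZmVVVVRERDMzMzMzMzMzNERERVeGZmZmZmZVVVVERDMzMzMzMzMzRERERFVWZmZmZmZlVVVEREMzMzMzMzMzRERERFVWZmZmZmZlVVVUREQzMzMzMzM0RERERFVWZmZmZmZmVVVURERDMzMzMzNERERERVVWZmZmZmZmVVVUREREMzMzMzRERERERVVWZmZmZmZmZVVVREREQzMzNERERERERVVWZmZmZmZmZVVVREREREREREREREREVVVWZmZmZmZmZVVVVEREREREREREREREVVVWZmZmZmZmZVVVVERERERERERERERFVVVWZmZmZmZmZVVVVURERERERERERERVVVVWZmZmZmZmZVVVVUREREREREREREVVVVVWZmZmZmZmZVVVVVREREREREREREVVVVVWZmZmZmZmZVVVVVRERERERERERFVVVVVQ=="/>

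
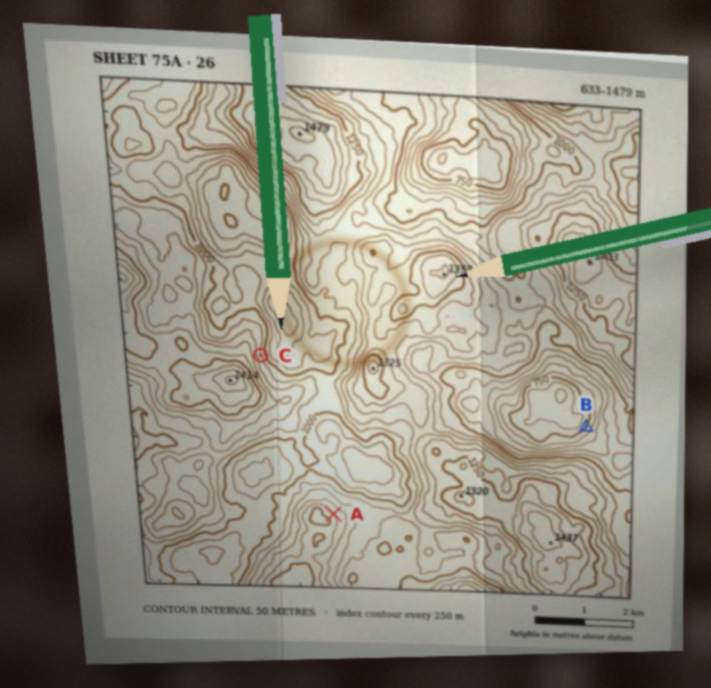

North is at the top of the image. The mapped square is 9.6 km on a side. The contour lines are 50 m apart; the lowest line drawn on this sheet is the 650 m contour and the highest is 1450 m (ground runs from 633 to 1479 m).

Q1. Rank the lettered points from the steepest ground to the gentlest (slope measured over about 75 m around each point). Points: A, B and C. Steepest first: C B A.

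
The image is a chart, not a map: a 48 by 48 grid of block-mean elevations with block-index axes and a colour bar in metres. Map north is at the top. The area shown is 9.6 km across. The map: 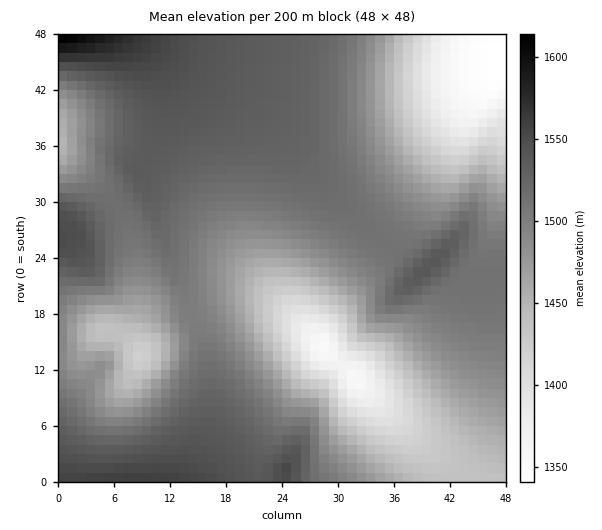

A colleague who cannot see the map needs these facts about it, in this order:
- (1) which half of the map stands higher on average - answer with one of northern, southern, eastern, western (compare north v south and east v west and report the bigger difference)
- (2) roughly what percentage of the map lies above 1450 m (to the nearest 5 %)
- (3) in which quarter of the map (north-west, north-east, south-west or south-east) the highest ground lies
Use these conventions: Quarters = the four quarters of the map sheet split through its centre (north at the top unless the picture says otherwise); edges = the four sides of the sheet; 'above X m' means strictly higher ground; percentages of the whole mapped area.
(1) The western half stands higher on average than the eastern half.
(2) About 80 % of the map lies above 1450 m.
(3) The highest point lies in the north-west quarter of the map.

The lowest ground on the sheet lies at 1340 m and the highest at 1625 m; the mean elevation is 1490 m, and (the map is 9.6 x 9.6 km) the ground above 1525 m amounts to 23.2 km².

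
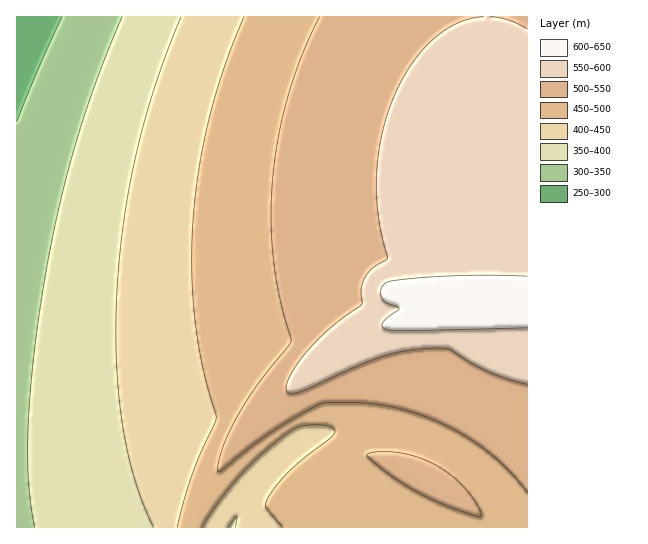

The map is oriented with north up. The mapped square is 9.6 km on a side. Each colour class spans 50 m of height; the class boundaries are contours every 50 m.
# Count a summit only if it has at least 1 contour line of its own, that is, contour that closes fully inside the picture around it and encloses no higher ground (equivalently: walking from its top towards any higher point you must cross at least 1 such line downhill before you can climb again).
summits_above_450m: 1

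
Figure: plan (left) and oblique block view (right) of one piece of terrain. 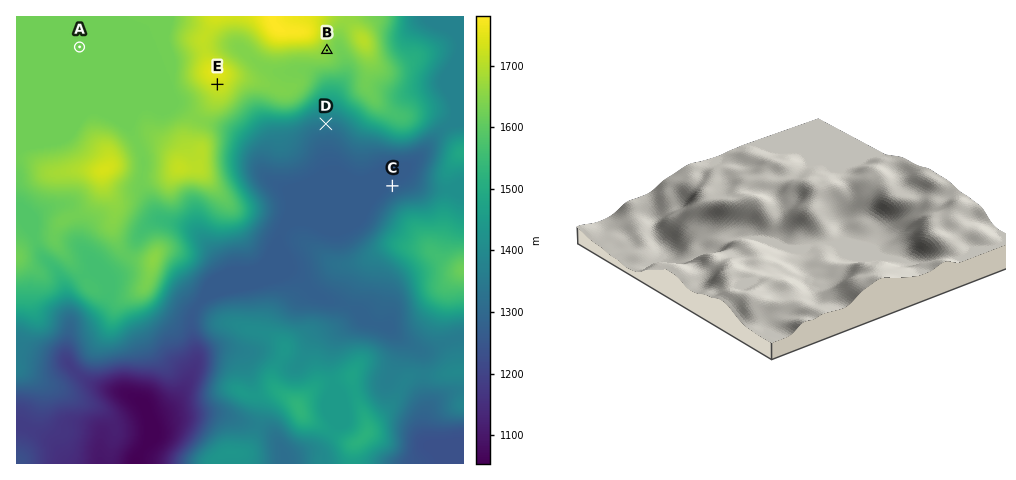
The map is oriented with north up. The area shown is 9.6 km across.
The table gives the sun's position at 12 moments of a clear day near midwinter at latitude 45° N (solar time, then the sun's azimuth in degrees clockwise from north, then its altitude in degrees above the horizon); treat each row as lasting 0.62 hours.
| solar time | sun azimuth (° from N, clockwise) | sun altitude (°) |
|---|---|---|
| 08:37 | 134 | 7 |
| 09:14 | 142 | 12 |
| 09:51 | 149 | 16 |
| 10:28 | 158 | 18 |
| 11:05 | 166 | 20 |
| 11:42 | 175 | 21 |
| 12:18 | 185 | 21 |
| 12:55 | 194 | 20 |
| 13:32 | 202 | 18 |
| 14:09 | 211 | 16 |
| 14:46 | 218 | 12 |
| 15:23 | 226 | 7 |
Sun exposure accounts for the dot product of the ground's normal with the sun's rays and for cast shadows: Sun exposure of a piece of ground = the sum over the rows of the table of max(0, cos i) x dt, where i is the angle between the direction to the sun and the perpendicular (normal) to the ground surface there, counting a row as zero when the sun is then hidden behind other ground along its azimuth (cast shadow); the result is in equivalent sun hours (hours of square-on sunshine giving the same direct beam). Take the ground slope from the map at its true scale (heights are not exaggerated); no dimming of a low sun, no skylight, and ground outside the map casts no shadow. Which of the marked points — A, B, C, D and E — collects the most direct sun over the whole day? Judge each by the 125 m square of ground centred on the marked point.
D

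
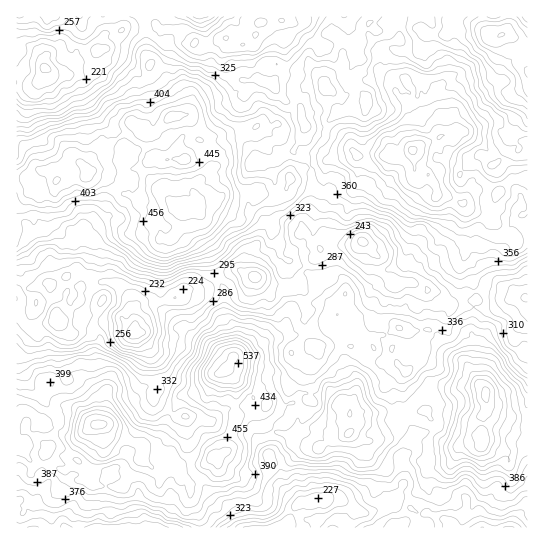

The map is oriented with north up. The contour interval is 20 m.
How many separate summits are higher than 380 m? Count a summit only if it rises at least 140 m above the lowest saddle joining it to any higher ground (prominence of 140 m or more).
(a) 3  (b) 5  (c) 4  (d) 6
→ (c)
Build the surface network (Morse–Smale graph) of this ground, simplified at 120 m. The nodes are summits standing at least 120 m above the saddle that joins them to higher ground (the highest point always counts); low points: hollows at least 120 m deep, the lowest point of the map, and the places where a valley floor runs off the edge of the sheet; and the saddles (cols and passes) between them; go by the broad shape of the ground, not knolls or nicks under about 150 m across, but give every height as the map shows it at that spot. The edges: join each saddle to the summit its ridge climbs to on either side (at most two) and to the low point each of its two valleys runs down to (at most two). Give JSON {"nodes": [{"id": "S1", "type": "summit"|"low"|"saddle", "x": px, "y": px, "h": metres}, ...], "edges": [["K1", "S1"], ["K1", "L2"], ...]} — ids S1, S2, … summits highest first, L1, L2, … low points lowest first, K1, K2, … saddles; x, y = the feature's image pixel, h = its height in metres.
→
{"nodes": [
{"id": "S1", "type": "summit", "x": 225, "y": 370, "h": 551},
{"id": "S2", "type": "summit", "x": 486, "y": 394, "h": 548},
{"id": "S3", "type": "summit", "x": 413, "y": 150, "h": 547},
{"id": "S4", "type": "summit", "x": 185, "y": 207, "h": 516},
{"id": "L1", "type": "low", "x": 133, "y": 333, "h": 150},
{"id": "L2", "type": "low", "x": 43, "y": 67, "h": 154},
{"id": "L3", "type": "low", "x": 501, "y": 35, "h": 199},
{"id": "L4", "type": "low", "x": 315, "y": 501, "h": 223},
{"id": "K1", "type": "saddle", "x": 406, "y": 413, "h": 387},
{"id": "K2", "type": "saddle", "x": 499, "y": 161, "h": 379},
{"id": "K3", "type": "saddle", "x": 310, "y": 165, "h": 360},
{"id": "K4", "type": "saddle", "x": 399, "y": 21, "h": 356},
{"id": "K5", "type": "saddle", "x": 477, "y": 298, "h": 326},
{"id": "K6", "type": "saddle", "x": 303, "y": 270, "h": 299},
{"id": "K7", "type": "saddle", "x": 325, "y": 242, "h": 267}],
"edges": [["K1", "S1"], ["K1", "S2"], ["K1", "L1"], ["K1", "L4"], ["K2", "S3"], ["K2", "L1"], ["K2", "L3"], ["K3", "S3"], ["K3", "S4"], ["K3", "L1"], ["K3", "L2"], ["K4", "S3"], ["K4", "L2"], ["K4", "L3"], ["K5", "S2"], ["K5", "S3"], ["K5", "L1"], ["K6", "S1"], ["K6", "S4"], ["K6", "L1"], ["K7", "S1"], ["K7", "S3"], ["K7", "L1"]]}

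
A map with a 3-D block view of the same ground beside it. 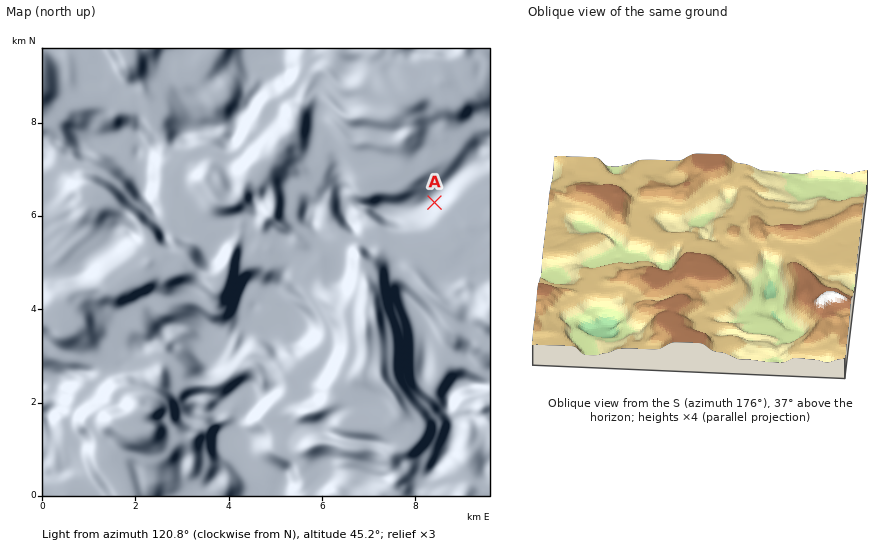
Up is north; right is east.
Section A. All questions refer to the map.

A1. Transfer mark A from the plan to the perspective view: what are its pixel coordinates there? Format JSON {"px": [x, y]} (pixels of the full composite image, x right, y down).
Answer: {"px": [821, 227]}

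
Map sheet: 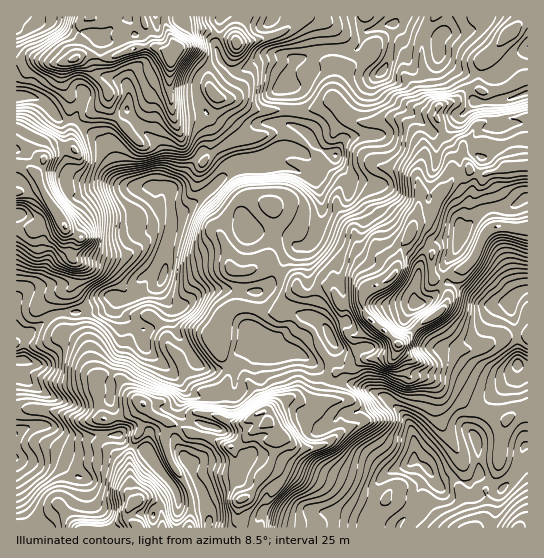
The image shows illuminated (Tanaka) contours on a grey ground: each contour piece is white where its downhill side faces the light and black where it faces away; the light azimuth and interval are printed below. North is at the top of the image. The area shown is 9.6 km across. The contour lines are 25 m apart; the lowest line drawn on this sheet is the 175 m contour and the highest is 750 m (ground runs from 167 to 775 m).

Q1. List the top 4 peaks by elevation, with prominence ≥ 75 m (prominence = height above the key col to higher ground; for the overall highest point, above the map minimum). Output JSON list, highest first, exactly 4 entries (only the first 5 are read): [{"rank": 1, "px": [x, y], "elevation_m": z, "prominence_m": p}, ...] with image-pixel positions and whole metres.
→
[{"rank": 1, "px": [174, 54], "elevation_m": 775, "prominence_m": 608}, {"rank": 2, "px": [267, 422], "elevation_m": 765, "prominence_m": 422}, {"rank": 3, "px": [399, 345], "elevation_m": 760, "prominence_m": 241}, {"rank": 4, "px": [65, 226], "elevation_m": 728, "prominence_m": 234}]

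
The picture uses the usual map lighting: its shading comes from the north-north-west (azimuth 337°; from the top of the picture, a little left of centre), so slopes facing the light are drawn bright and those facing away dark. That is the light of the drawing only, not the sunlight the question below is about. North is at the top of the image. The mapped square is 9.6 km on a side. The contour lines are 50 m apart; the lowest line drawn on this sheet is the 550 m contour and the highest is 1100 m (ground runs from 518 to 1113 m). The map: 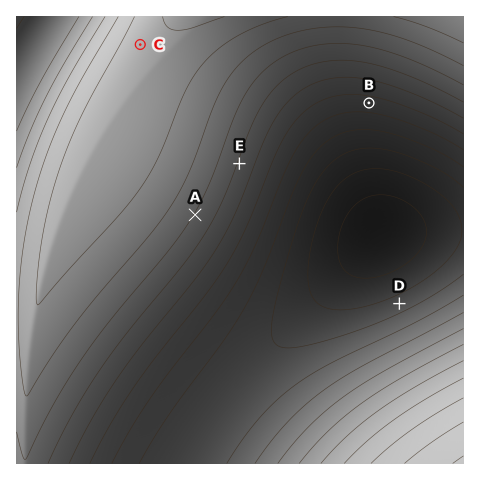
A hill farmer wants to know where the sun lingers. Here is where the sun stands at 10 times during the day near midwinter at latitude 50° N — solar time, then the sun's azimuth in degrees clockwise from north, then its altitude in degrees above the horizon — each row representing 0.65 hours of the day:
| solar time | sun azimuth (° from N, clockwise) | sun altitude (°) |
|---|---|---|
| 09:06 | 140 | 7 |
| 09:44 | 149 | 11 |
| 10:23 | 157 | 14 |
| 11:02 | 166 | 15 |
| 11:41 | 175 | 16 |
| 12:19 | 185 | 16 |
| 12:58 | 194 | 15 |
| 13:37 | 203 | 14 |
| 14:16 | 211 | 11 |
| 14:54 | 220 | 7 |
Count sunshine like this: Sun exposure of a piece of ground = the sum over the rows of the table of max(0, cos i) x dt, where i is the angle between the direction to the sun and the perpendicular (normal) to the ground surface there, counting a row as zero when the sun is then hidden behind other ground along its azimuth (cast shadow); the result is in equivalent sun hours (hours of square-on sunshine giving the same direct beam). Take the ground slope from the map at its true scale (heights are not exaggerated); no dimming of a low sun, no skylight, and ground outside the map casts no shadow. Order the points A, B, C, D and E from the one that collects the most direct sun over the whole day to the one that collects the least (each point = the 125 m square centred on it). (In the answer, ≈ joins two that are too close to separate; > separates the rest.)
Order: B > A ≈ E ≈ C > D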